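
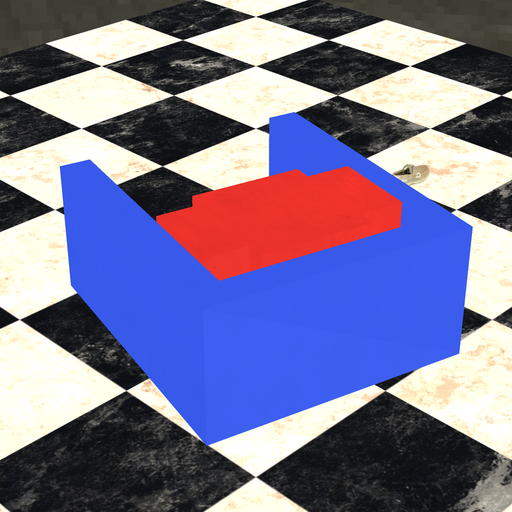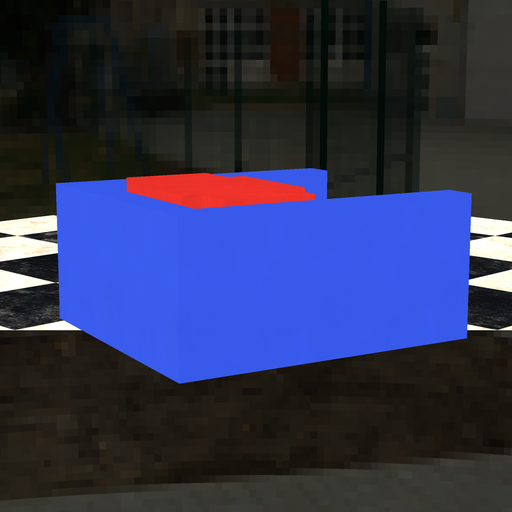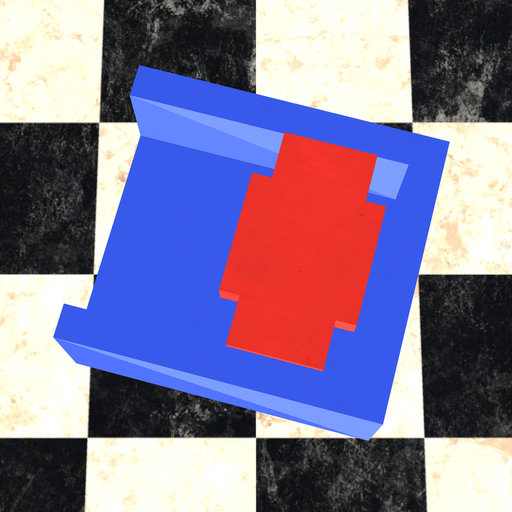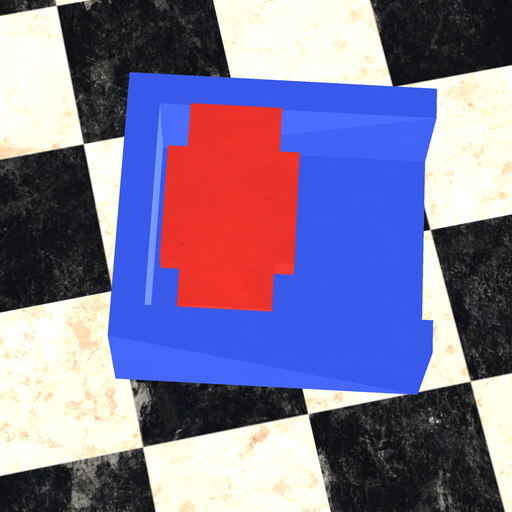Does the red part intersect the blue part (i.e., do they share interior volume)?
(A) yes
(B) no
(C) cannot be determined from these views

(B) no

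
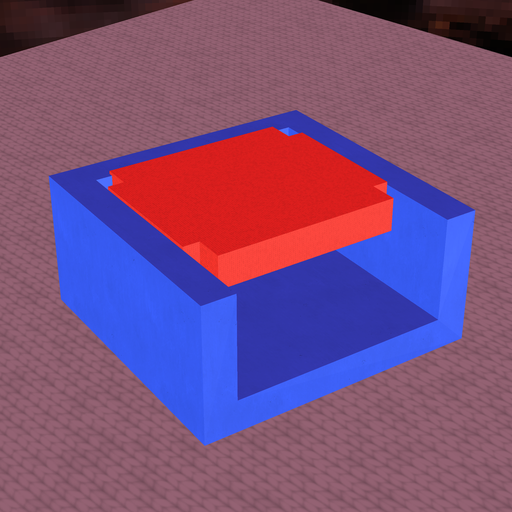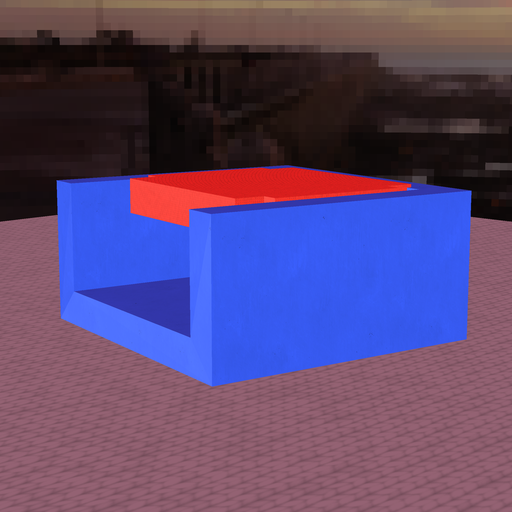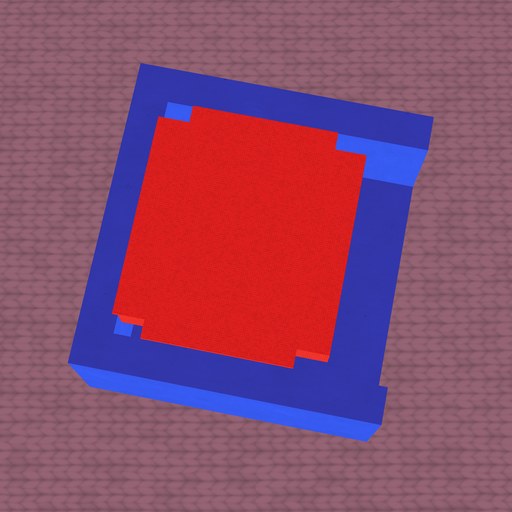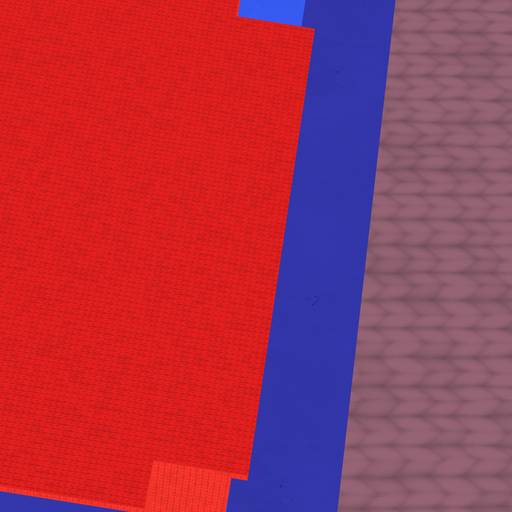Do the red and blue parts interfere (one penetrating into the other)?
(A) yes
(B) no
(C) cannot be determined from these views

(A) yes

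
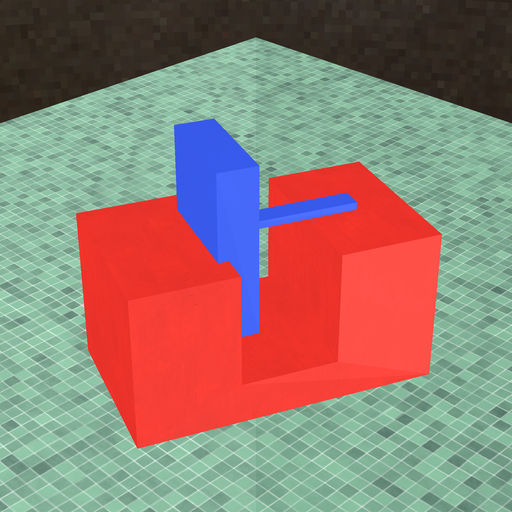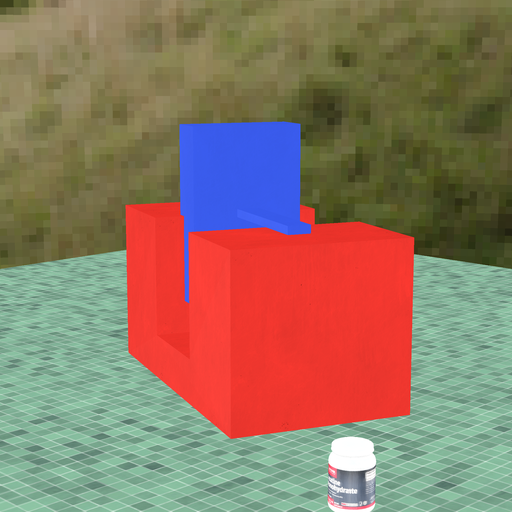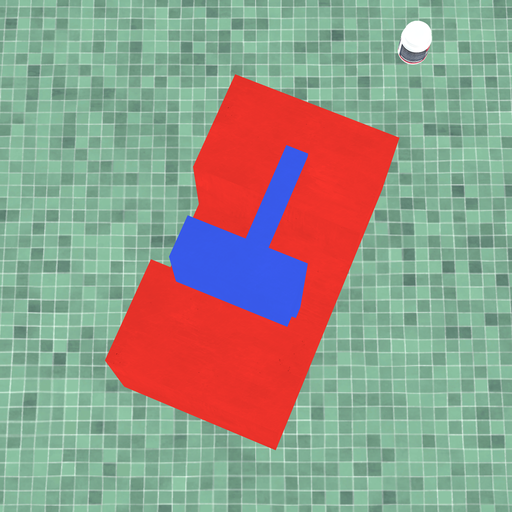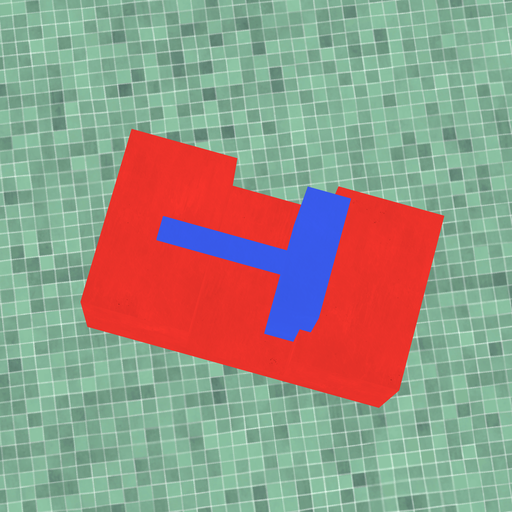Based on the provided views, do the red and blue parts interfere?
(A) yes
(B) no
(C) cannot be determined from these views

(A) yes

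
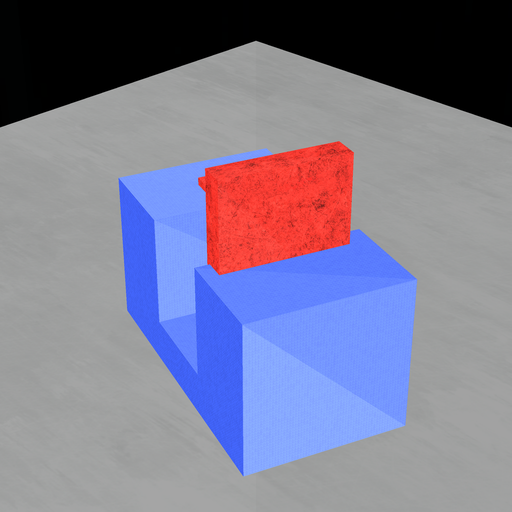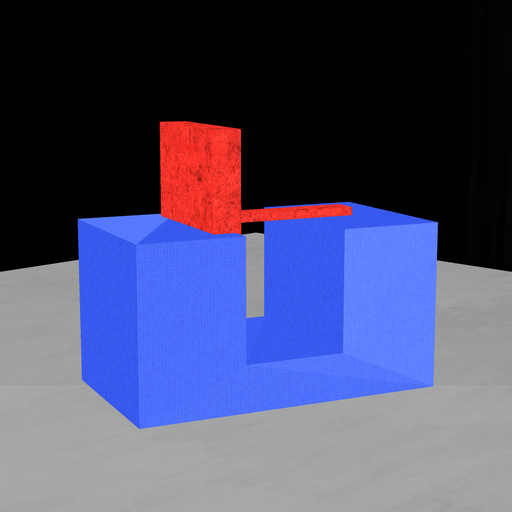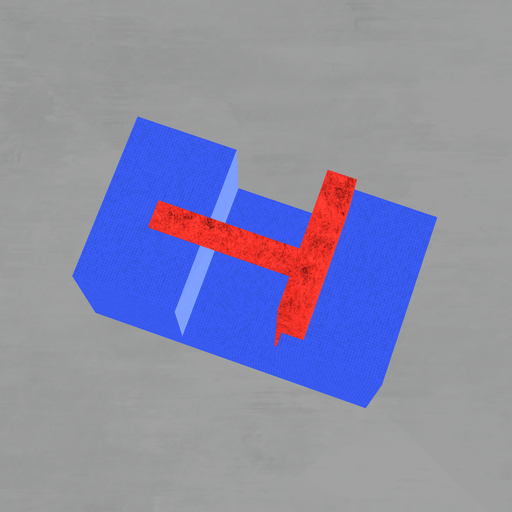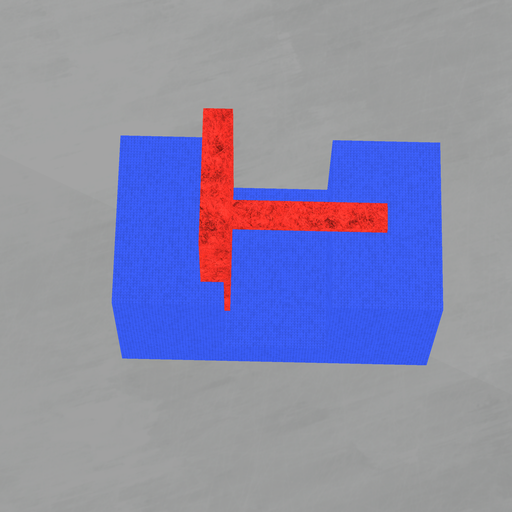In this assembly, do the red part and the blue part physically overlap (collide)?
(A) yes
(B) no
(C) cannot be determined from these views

(A) yes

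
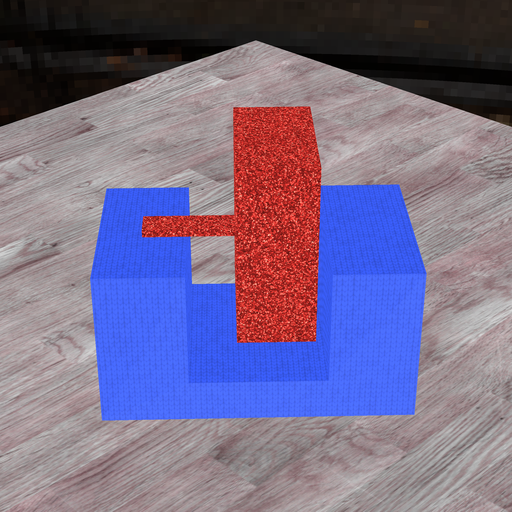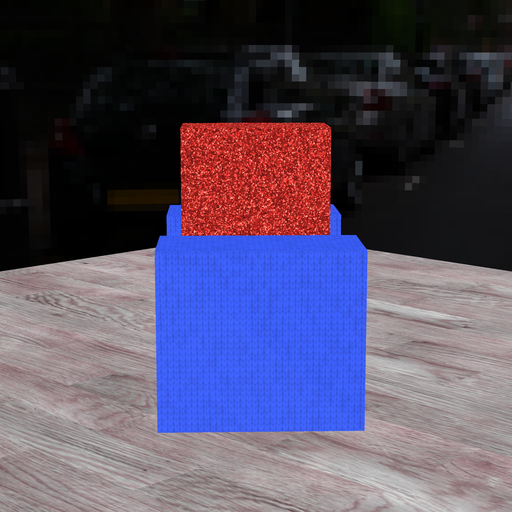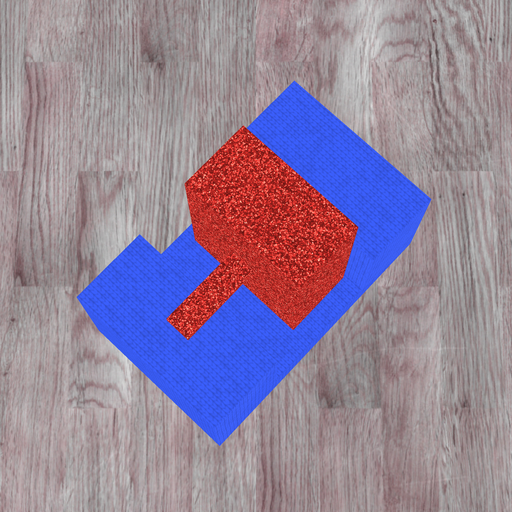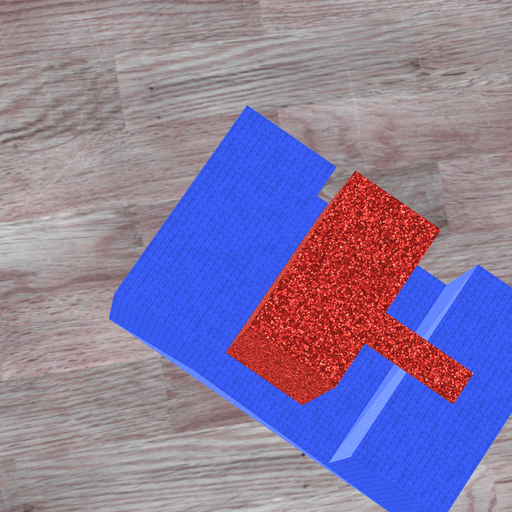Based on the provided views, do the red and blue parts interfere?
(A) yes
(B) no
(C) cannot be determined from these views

(B) no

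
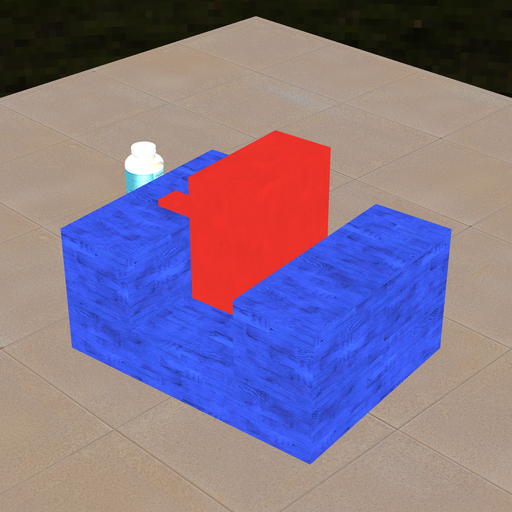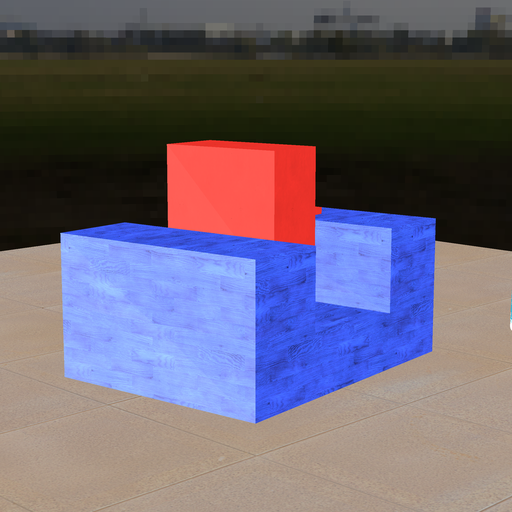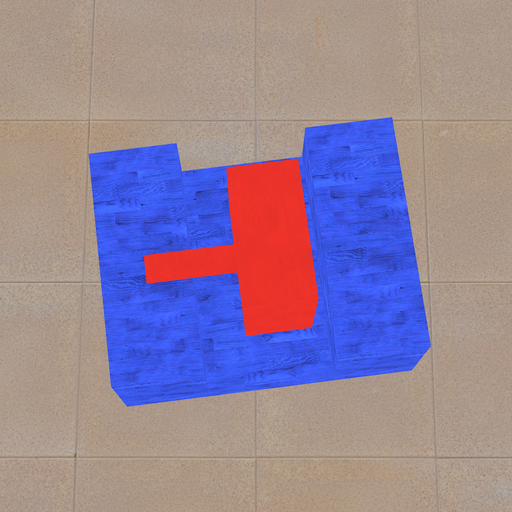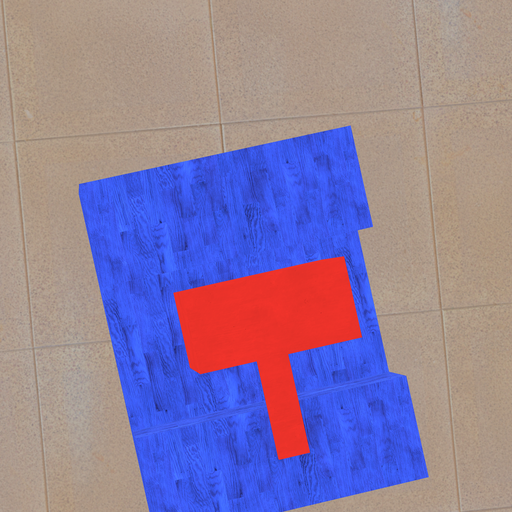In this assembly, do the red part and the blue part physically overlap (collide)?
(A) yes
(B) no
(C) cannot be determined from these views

(B) no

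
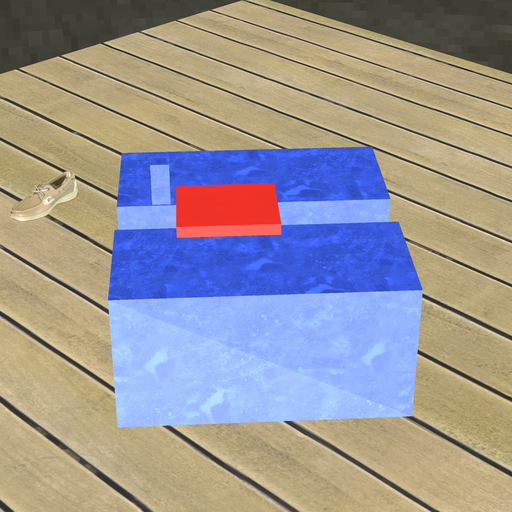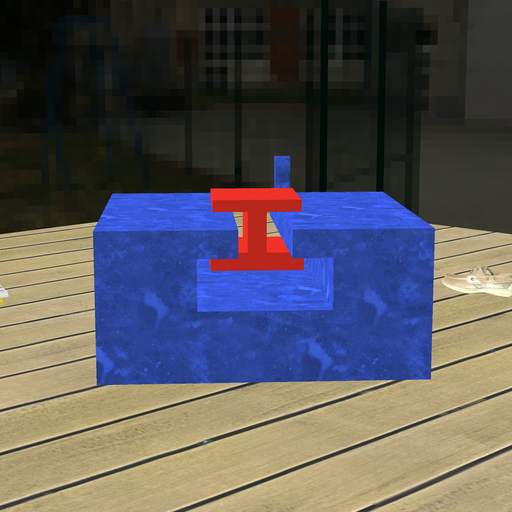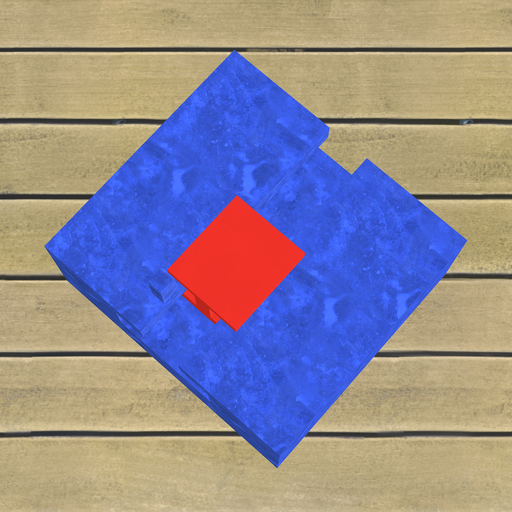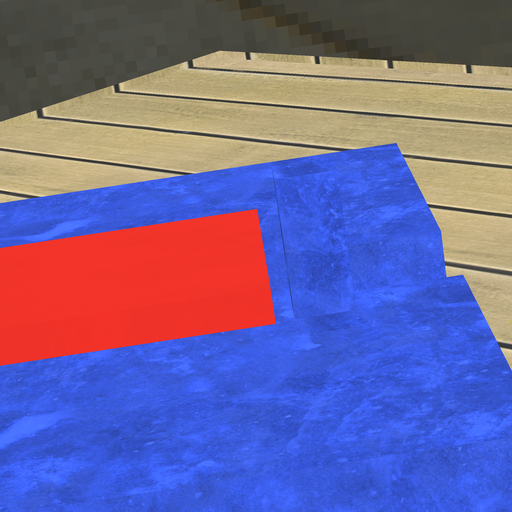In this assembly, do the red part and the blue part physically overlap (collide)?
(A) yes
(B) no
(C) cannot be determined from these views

(B) no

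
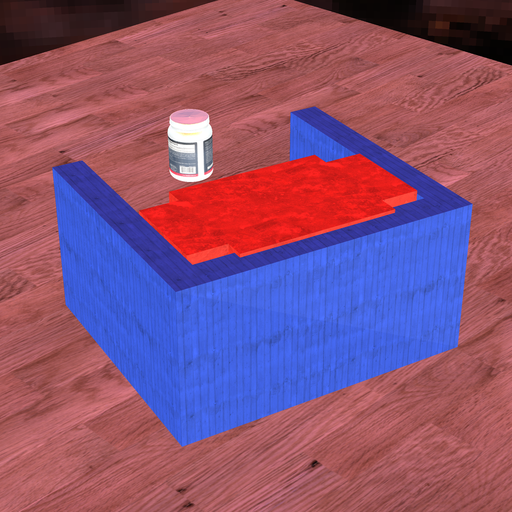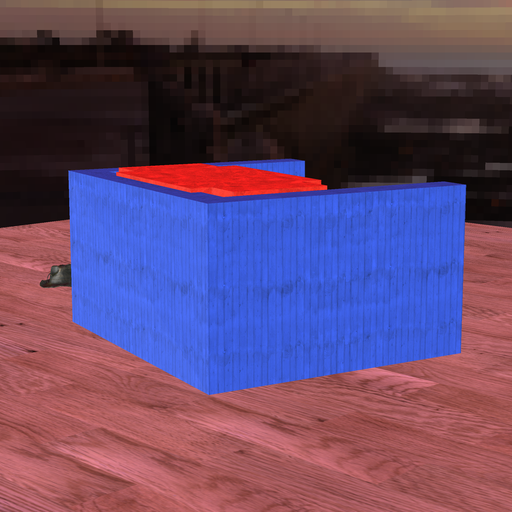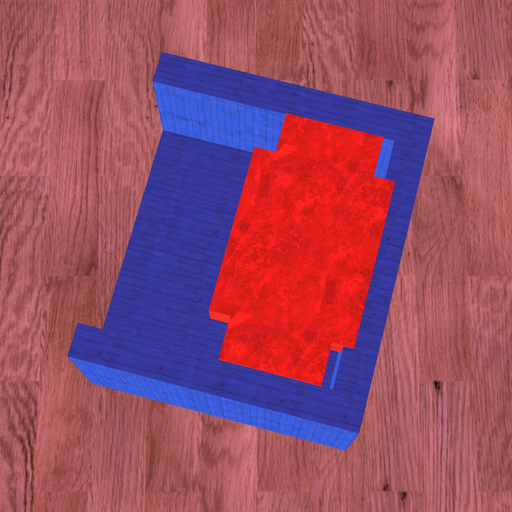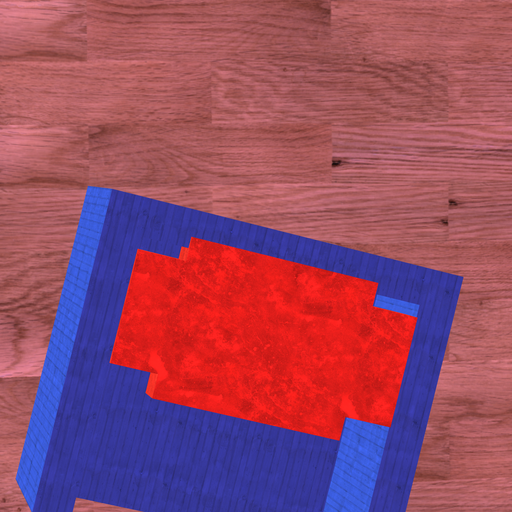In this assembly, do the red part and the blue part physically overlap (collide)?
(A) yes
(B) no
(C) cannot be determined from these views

(A) yes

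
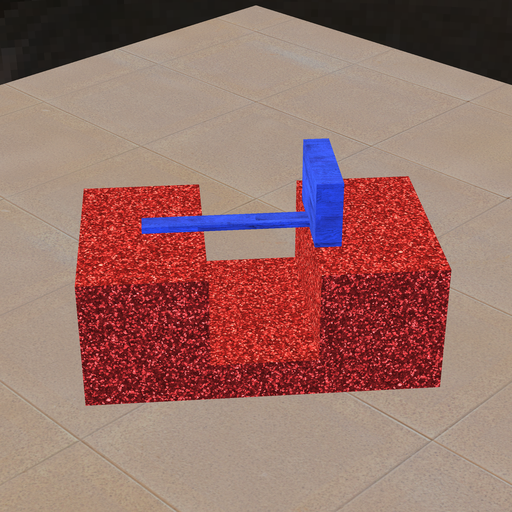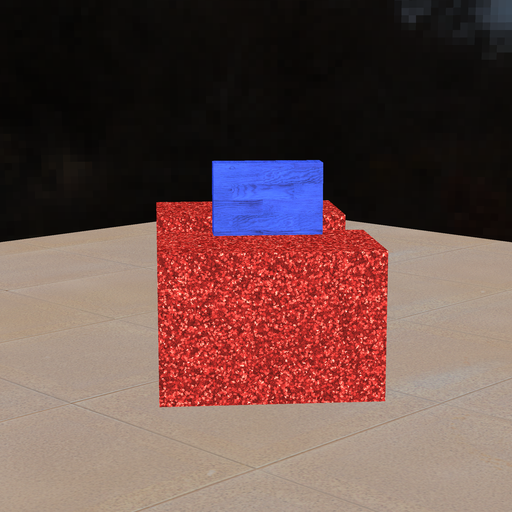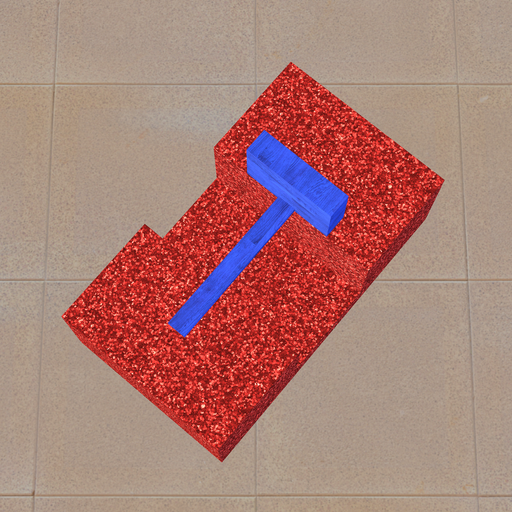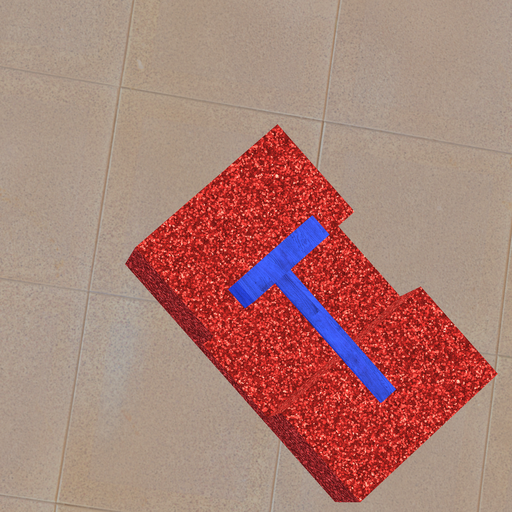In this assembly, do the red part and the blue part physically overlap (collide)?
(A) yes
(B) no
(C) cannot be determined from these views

(A) yes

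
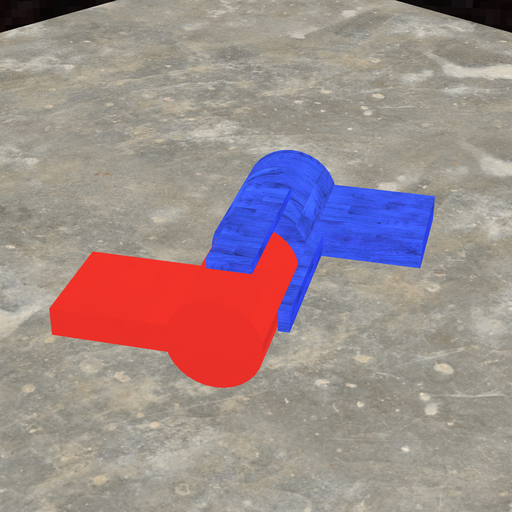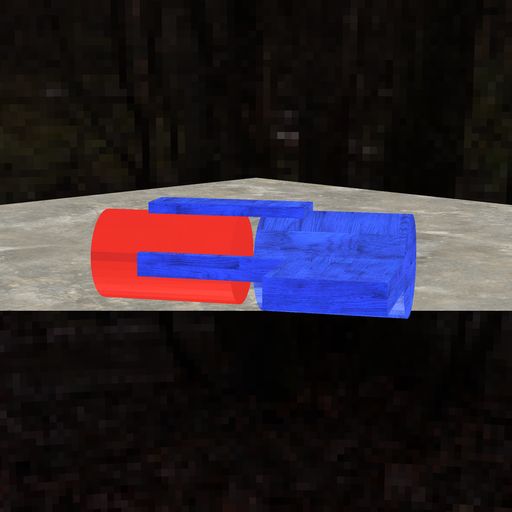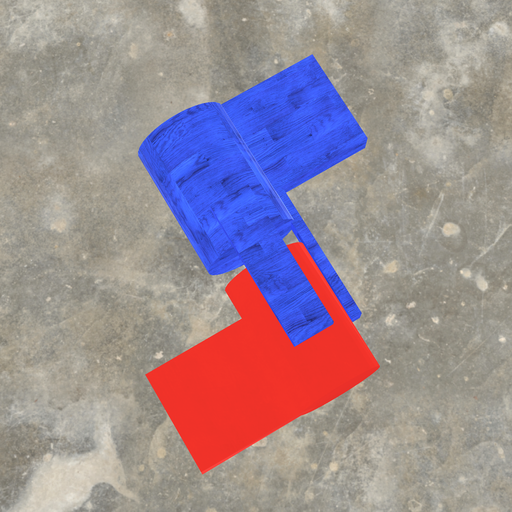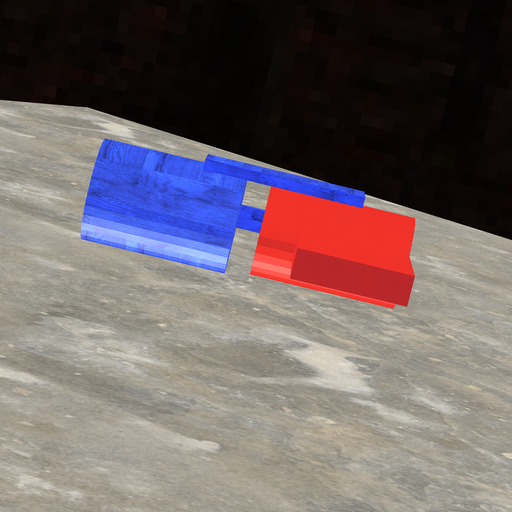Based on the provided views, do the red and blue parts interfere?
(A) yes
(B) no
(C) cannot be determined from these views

(B) no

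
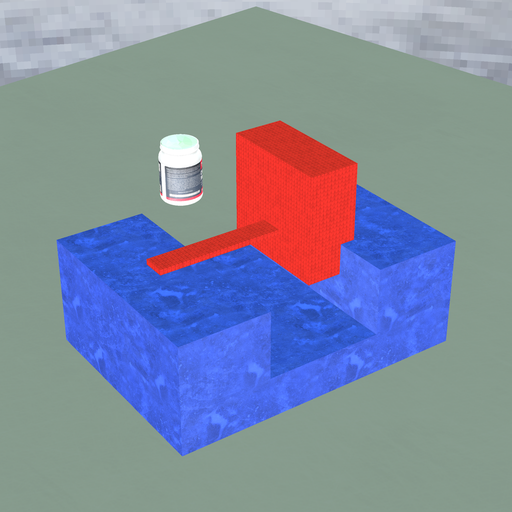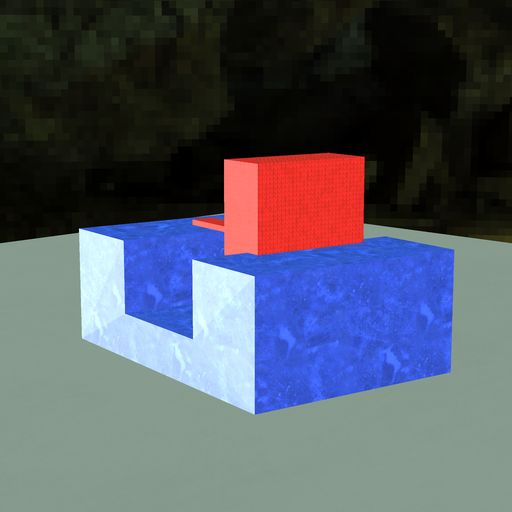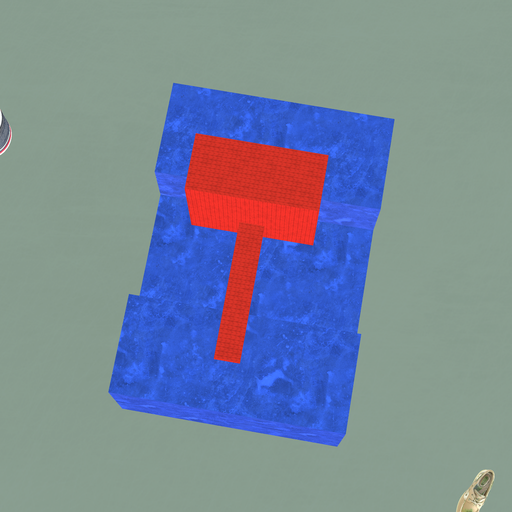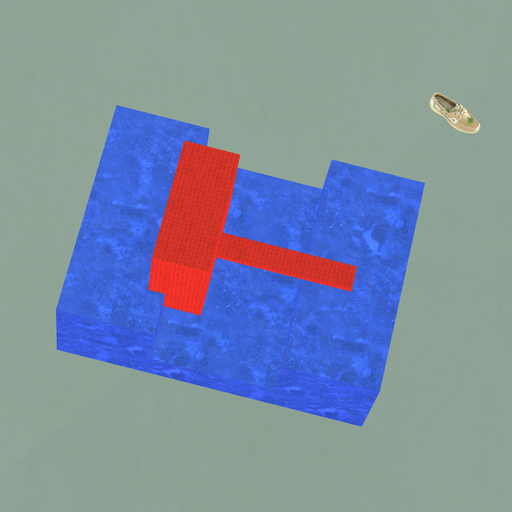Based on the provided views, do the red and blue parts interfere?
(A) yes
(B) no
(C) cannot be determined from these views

(A) yes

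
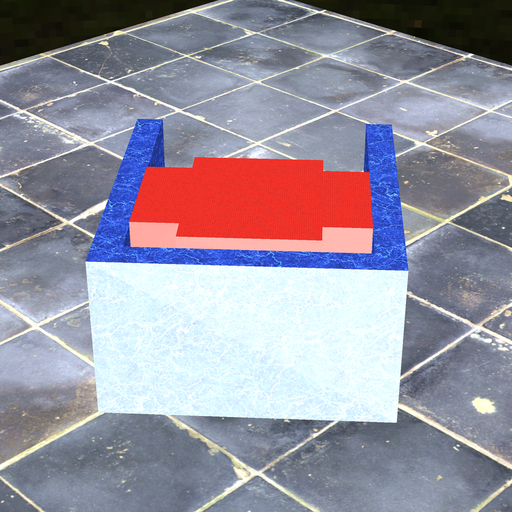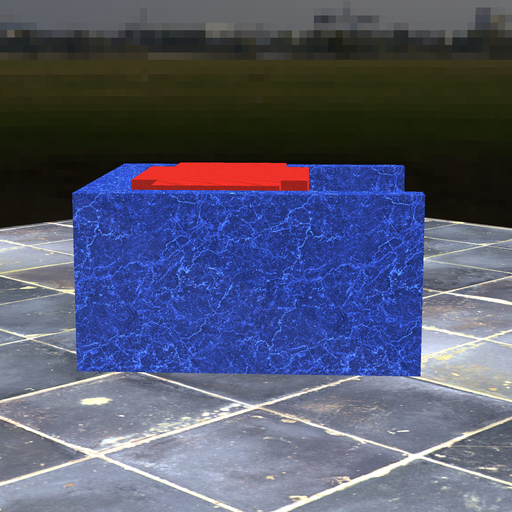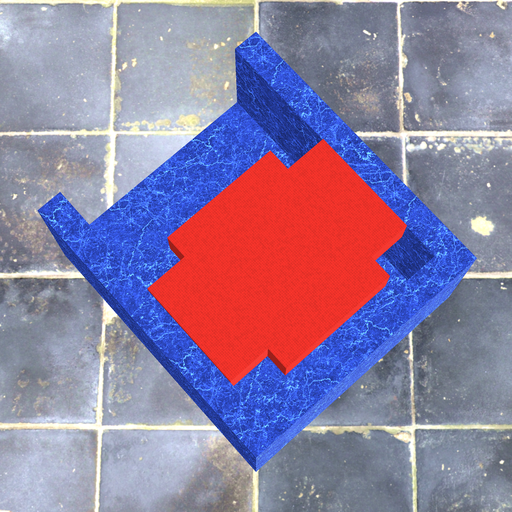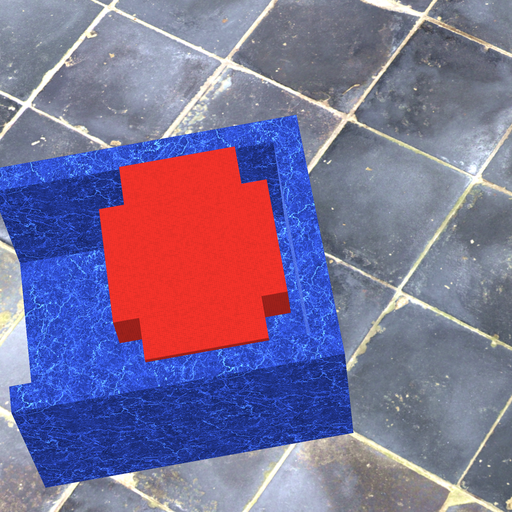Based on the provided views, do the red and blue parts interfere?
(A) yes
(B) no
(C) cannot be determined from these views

(B) no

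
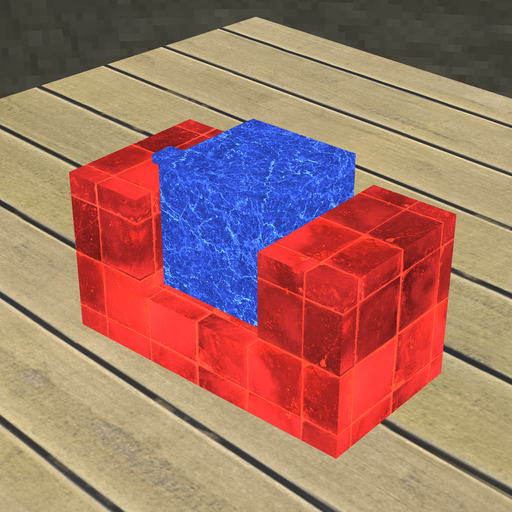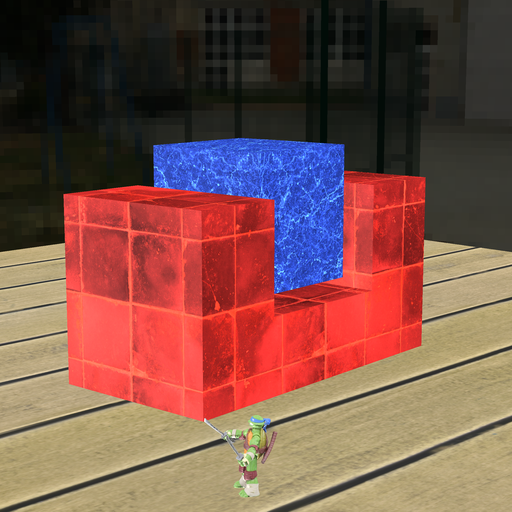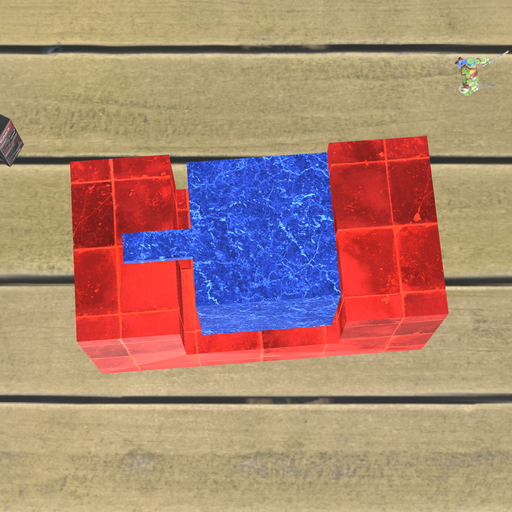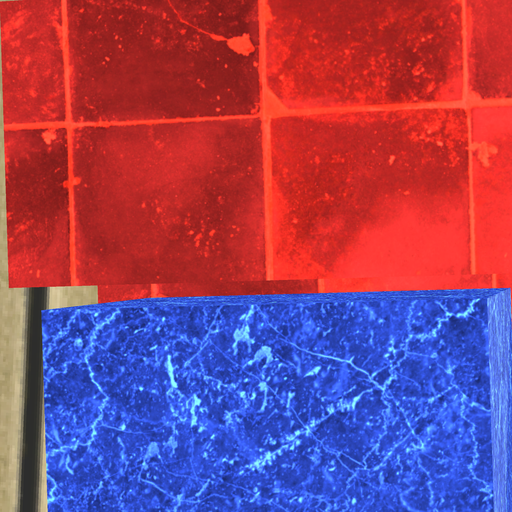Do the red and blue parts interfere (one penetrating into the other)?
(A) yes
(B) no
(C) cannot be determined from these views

(B) no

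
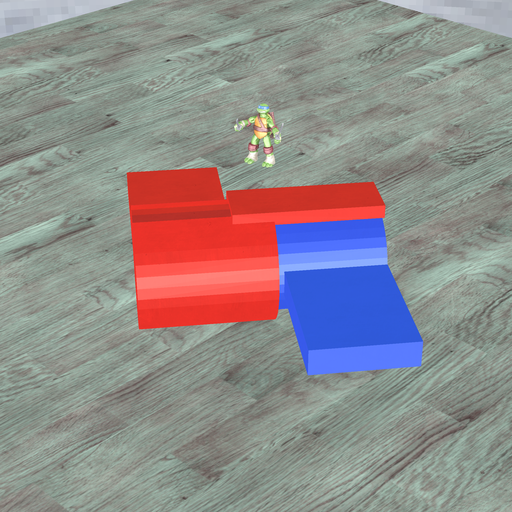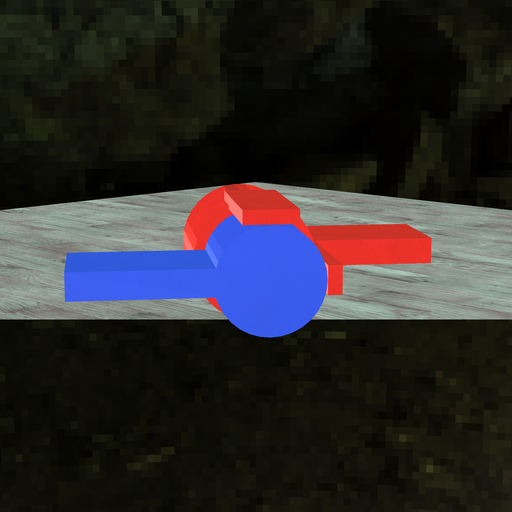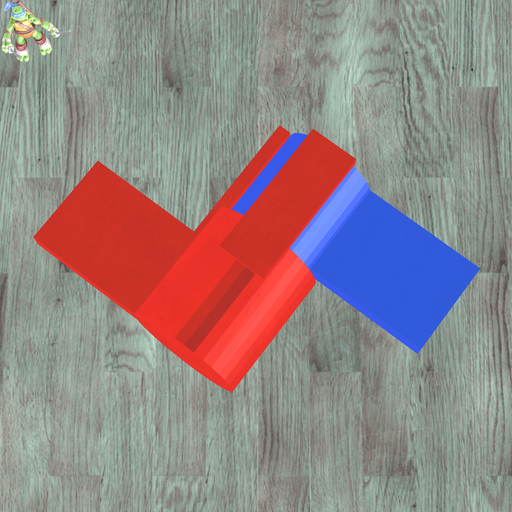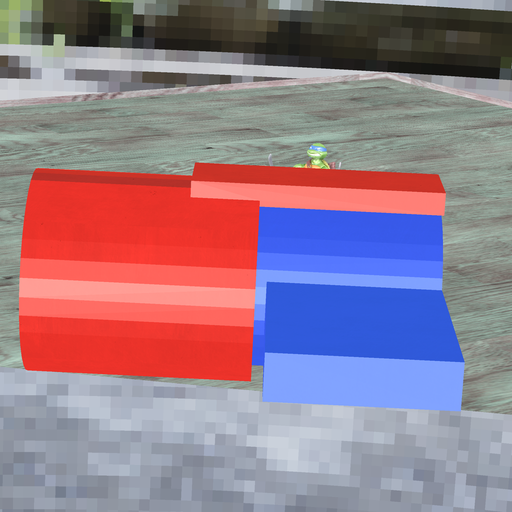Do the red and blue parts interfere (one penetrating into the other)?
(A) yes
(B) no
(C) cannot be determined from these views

(A) yes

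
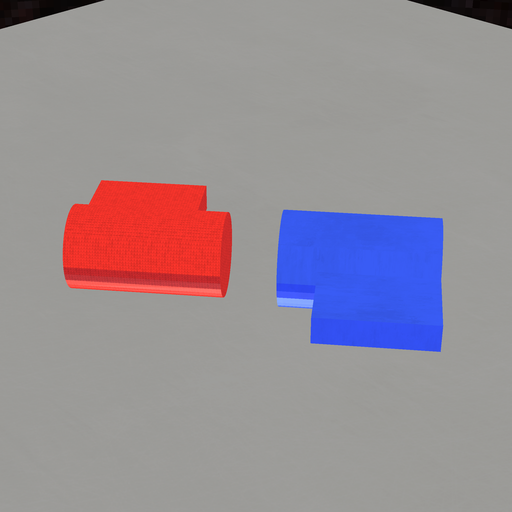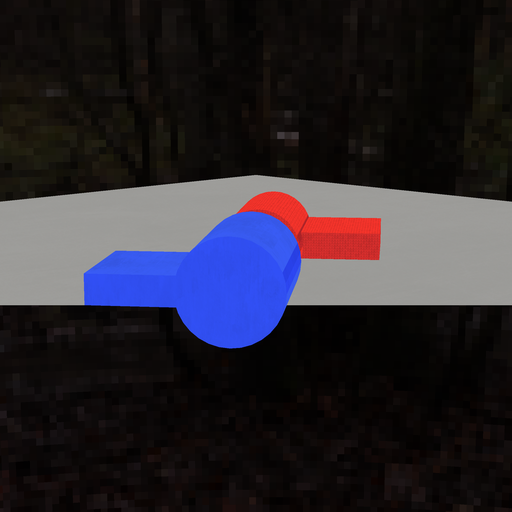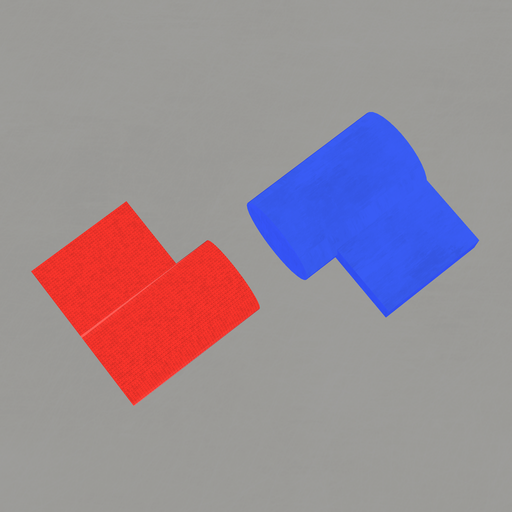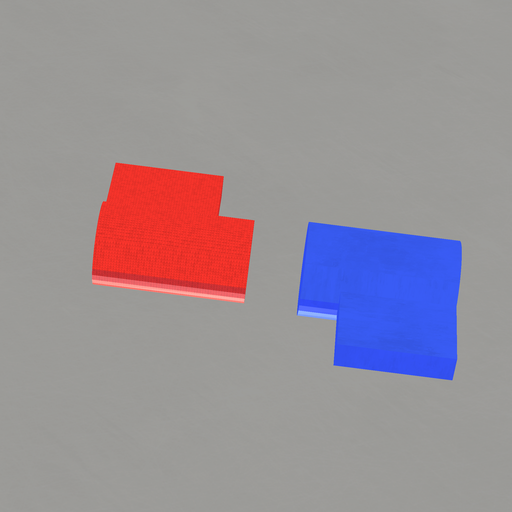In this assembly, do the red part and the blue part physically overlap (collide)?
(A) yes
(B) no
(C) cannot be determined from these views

(B) no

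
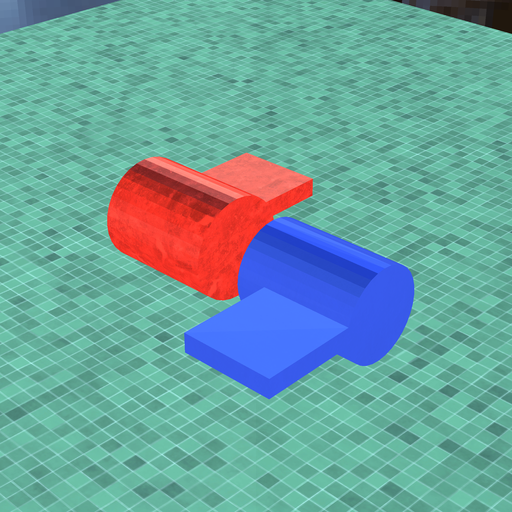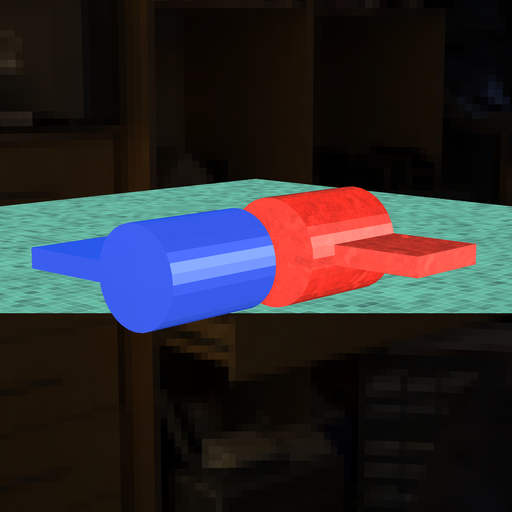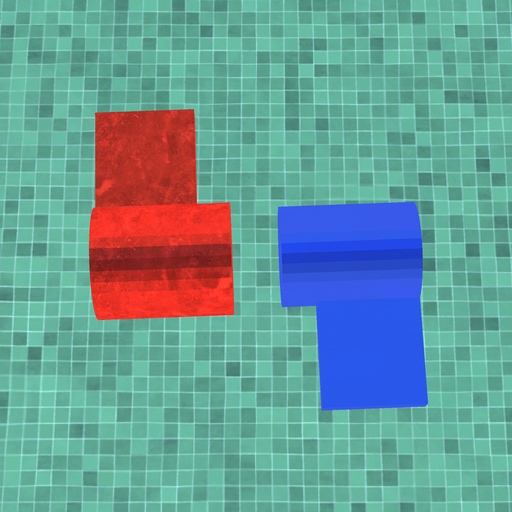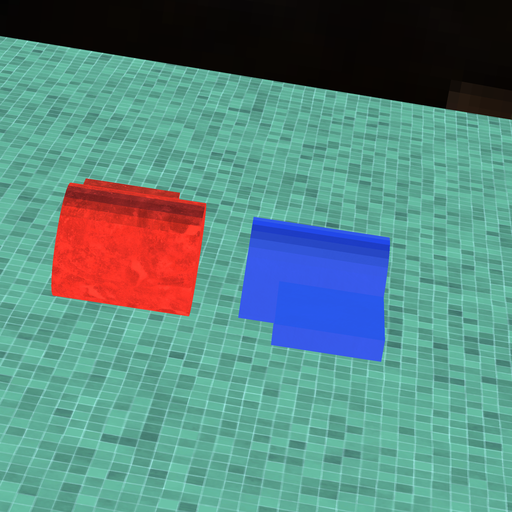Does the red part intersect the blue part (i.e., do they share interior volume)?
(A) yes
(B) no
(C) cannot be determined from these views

(B) no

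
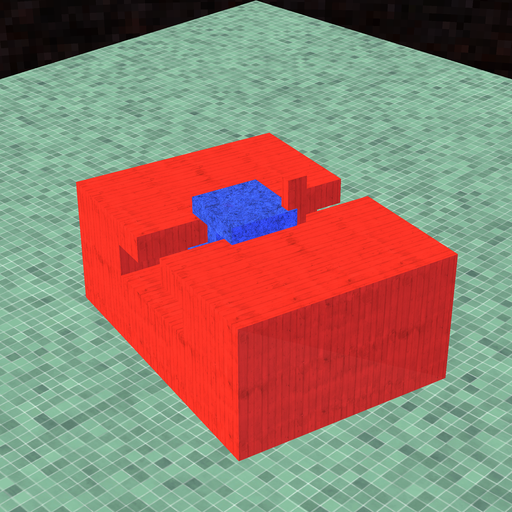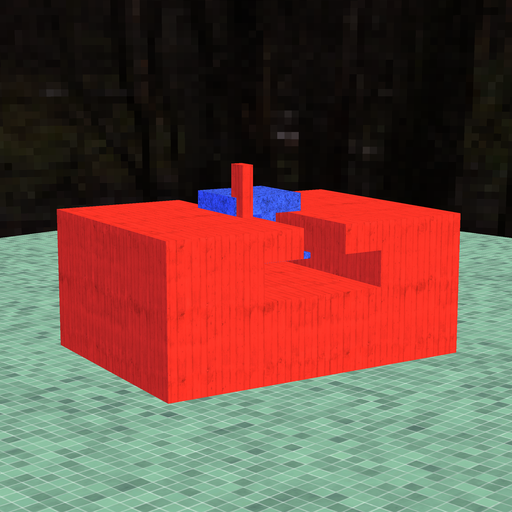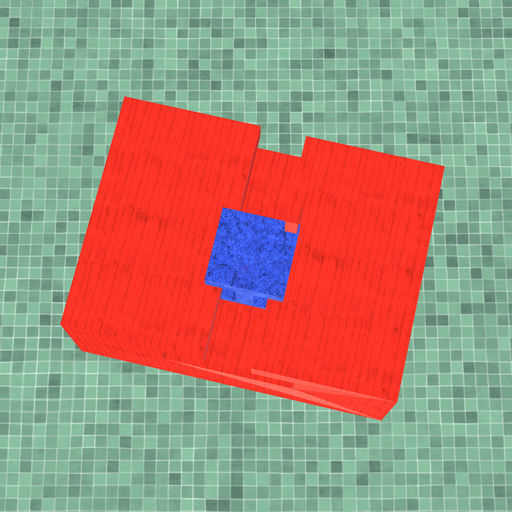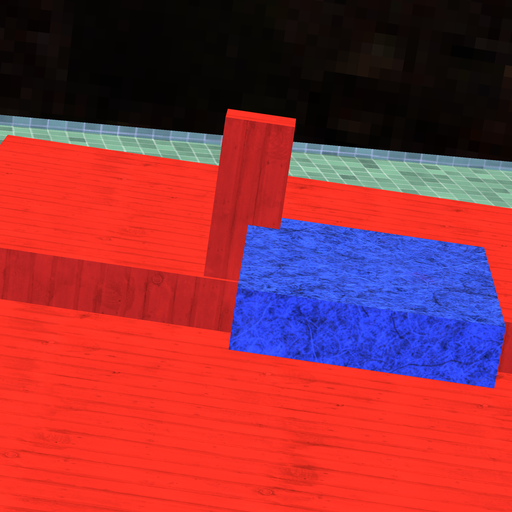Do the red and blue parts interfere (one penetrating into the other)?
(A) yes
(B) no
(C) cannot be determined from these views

(A) yes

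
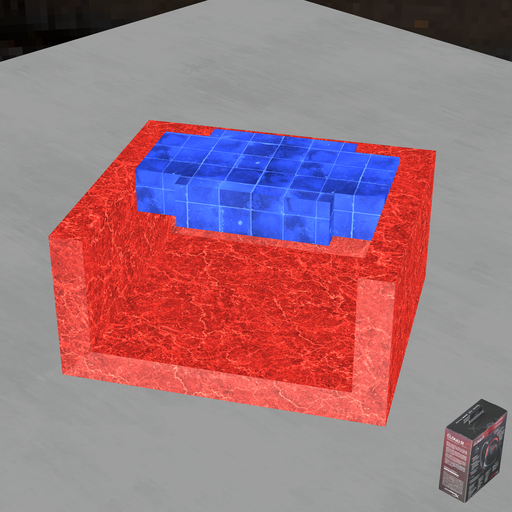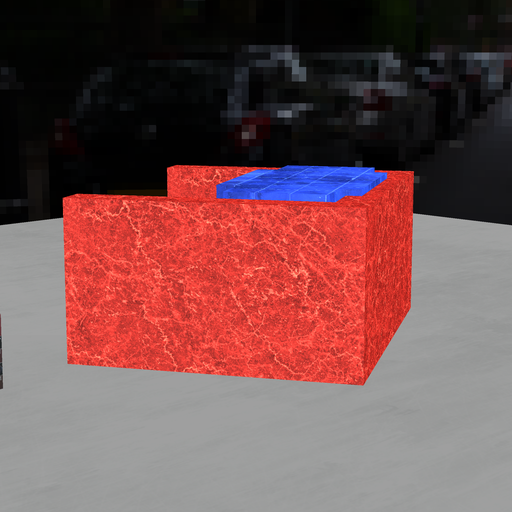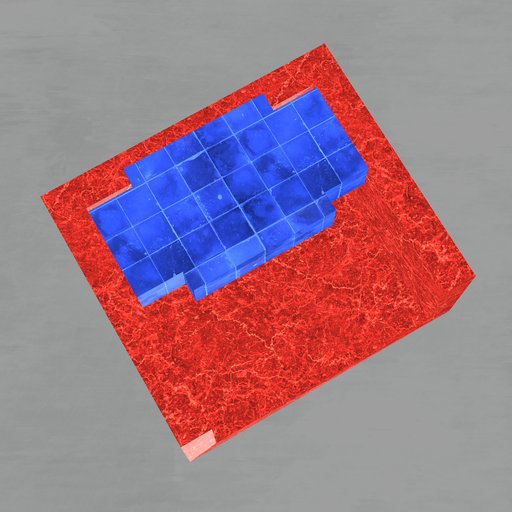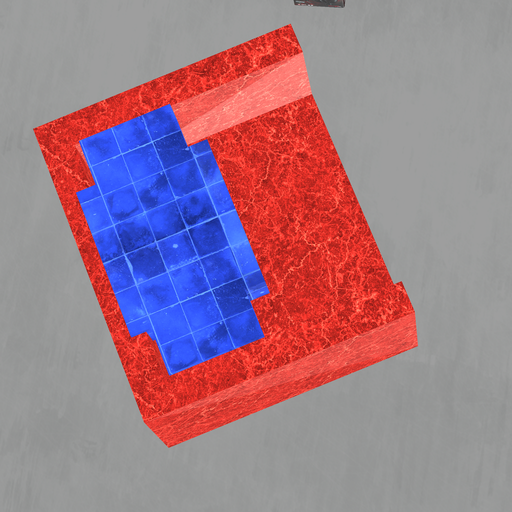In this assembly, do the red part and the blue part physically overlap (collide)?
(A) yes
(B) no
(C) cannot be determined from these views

(A) yes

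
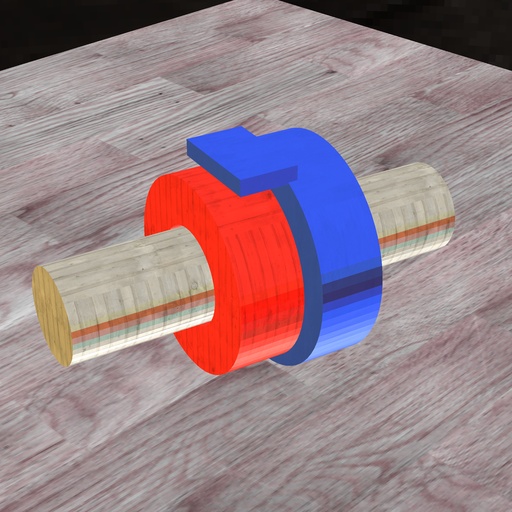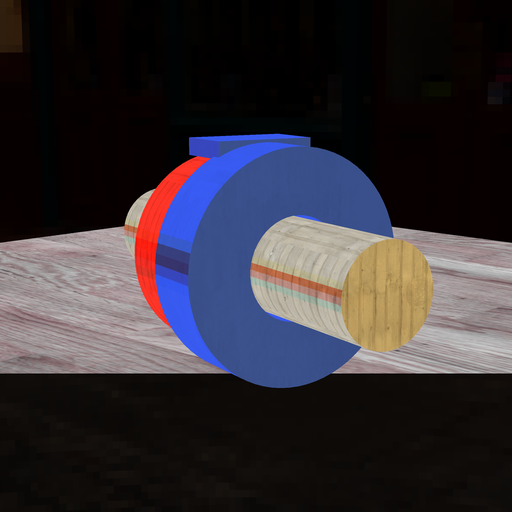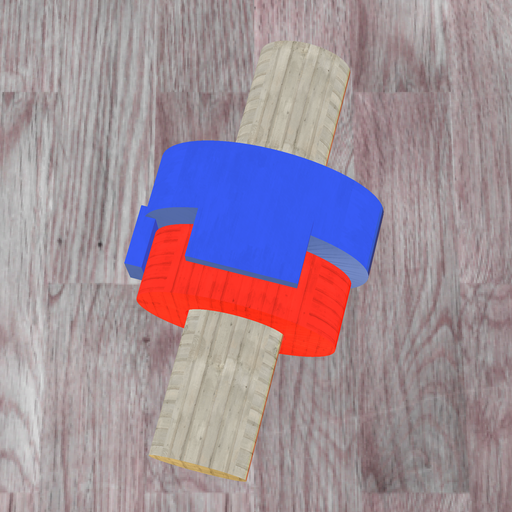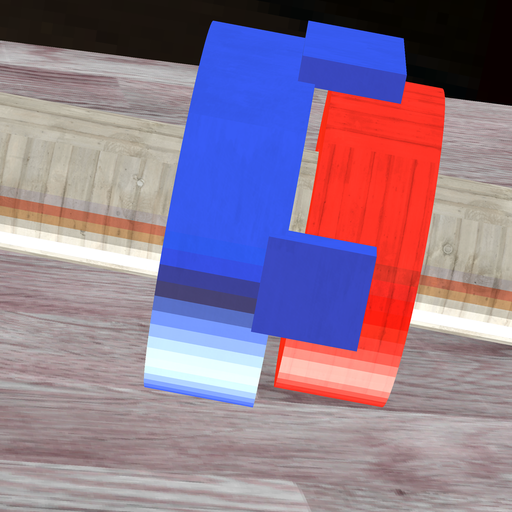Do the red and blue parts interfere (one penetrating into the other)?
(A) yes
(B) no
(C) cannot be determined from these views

(B) no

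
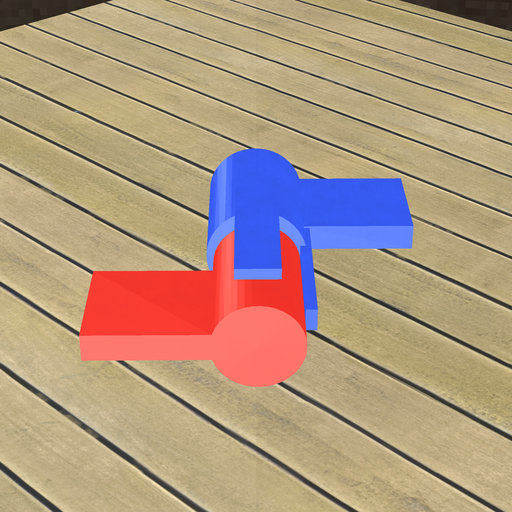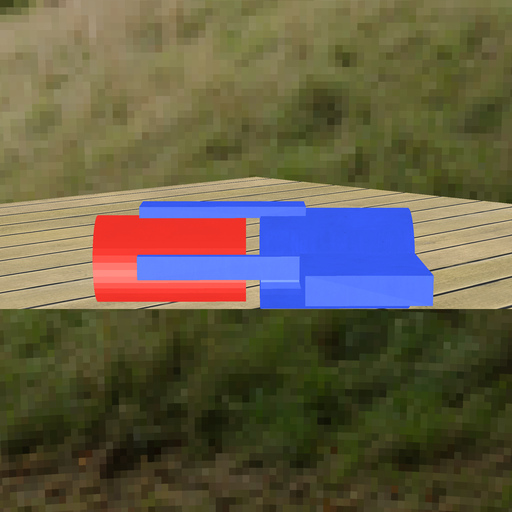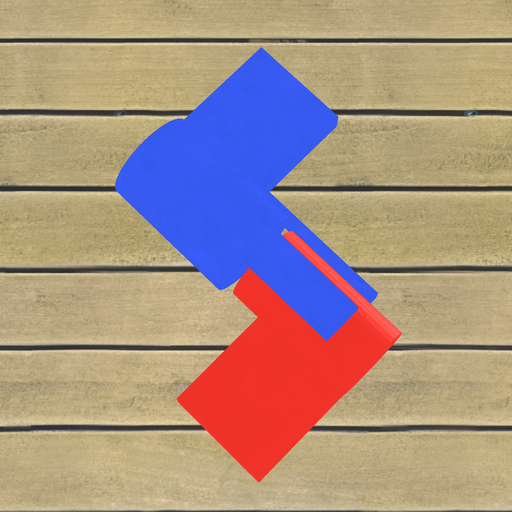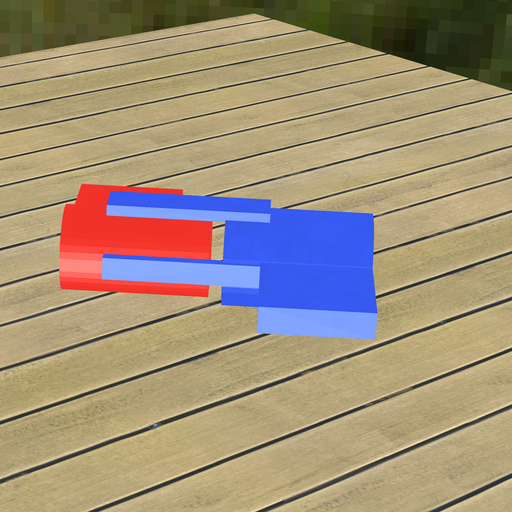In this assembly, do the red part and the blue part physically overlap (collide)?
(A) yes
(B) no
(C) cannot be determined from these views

(B) no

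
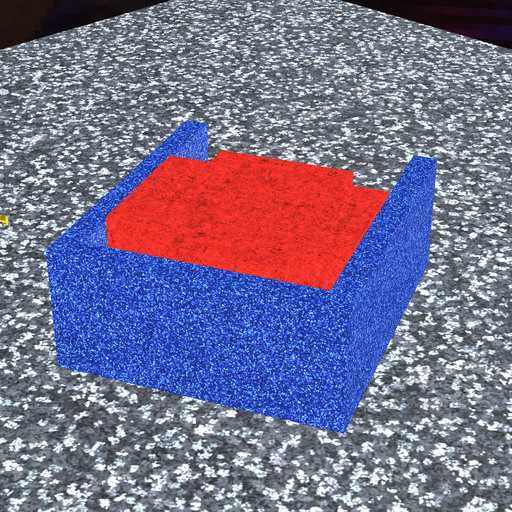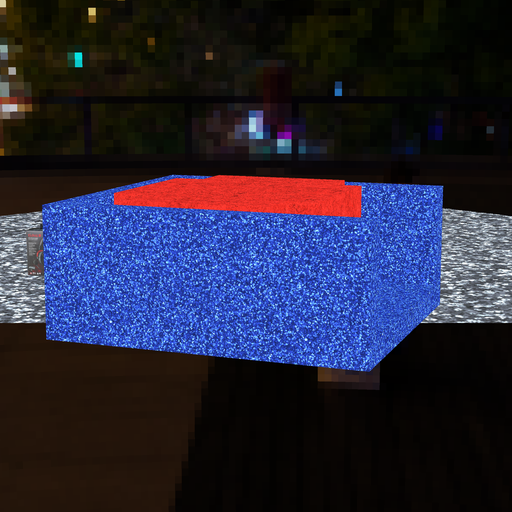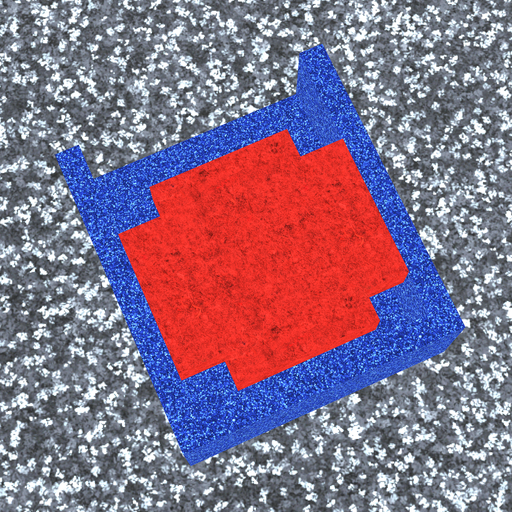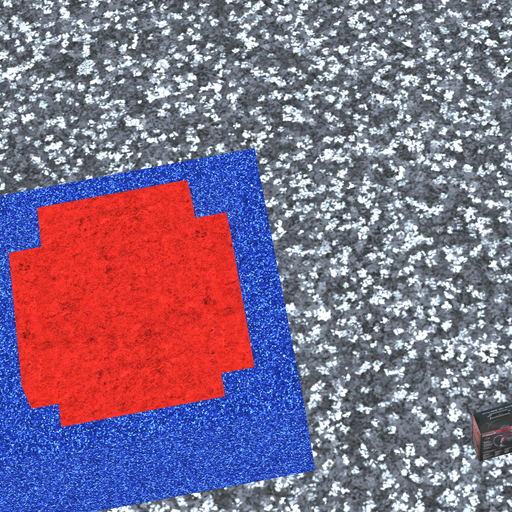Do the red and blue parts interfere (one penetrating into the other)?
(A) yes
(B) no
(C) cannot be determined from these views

(B) no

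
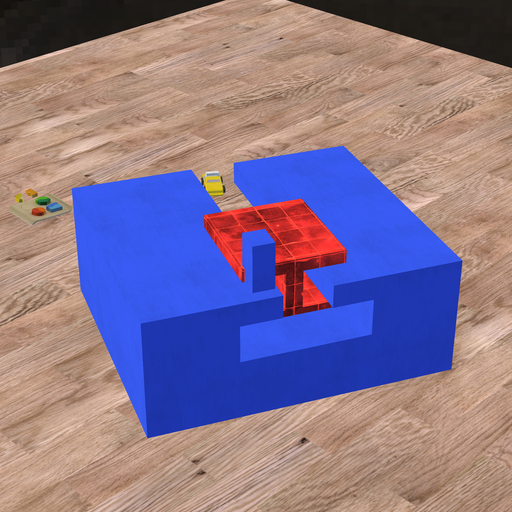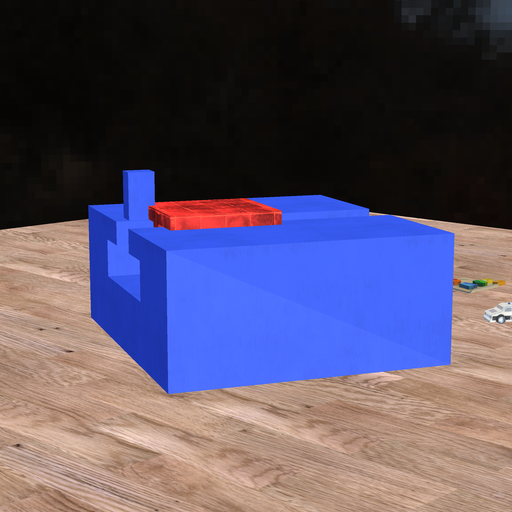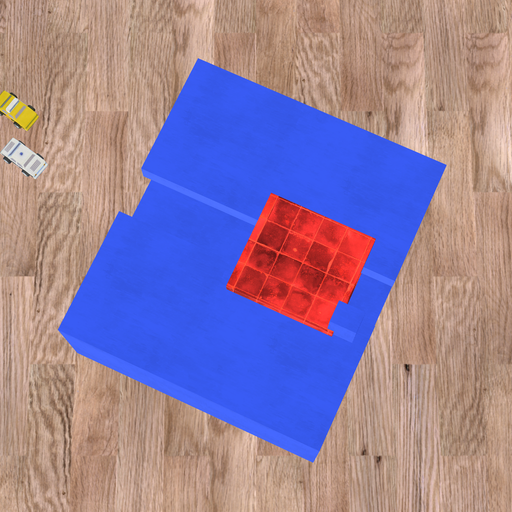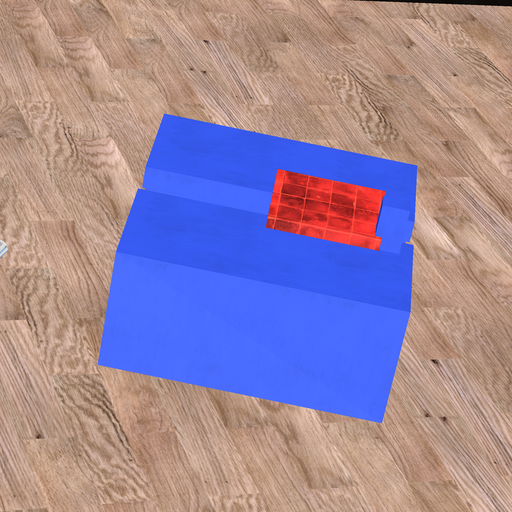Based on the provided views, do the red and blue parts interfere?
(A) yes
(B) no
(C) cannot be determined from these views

(A) yes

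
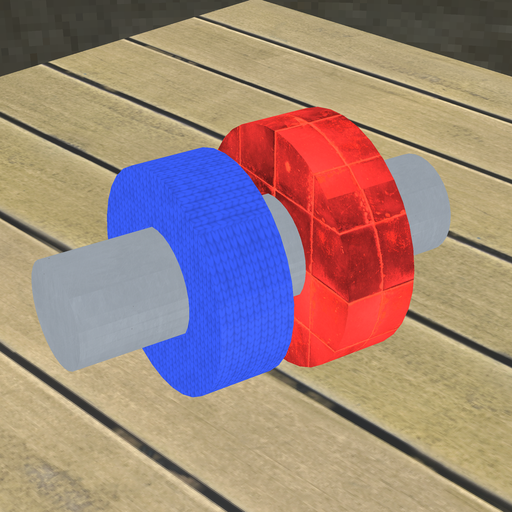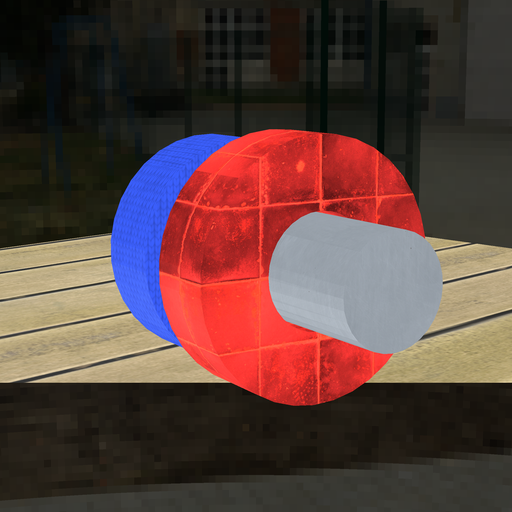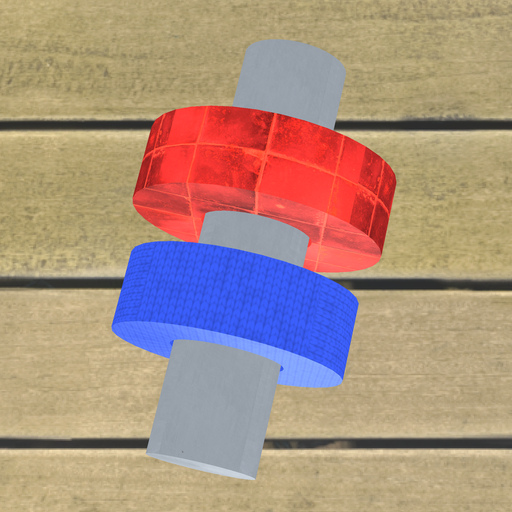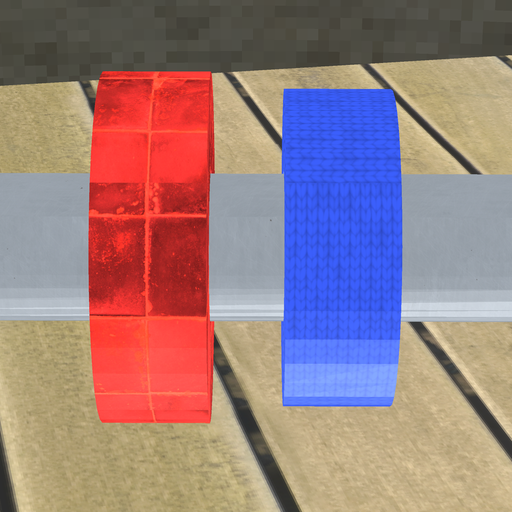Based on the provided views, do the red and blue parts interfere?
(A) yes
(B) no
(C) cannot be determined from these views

(B) no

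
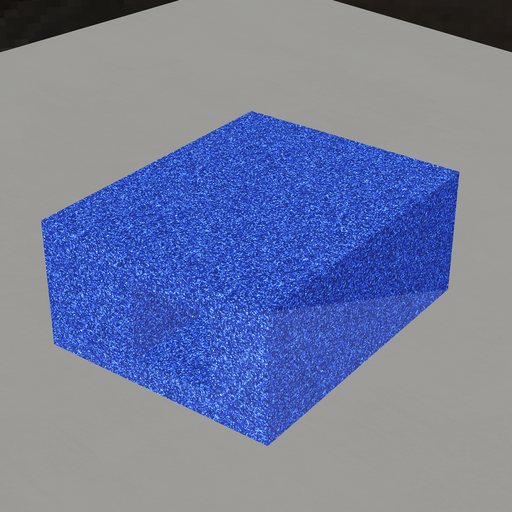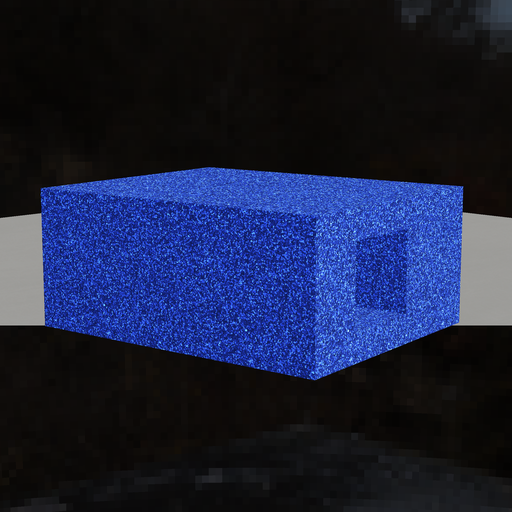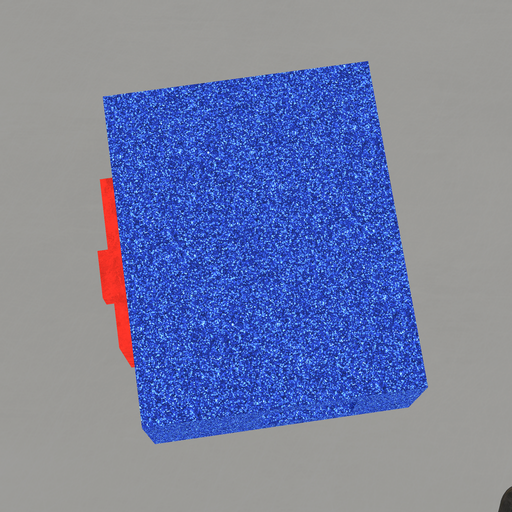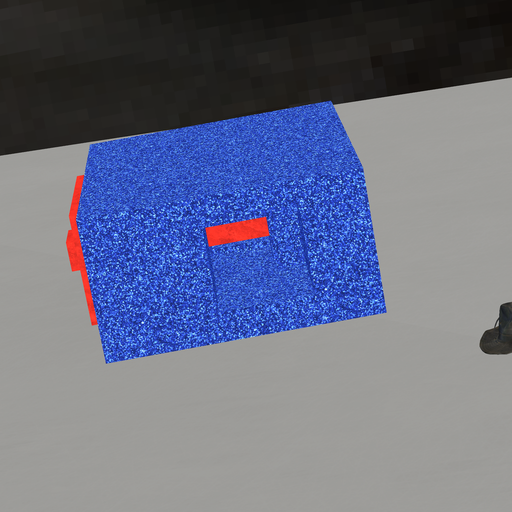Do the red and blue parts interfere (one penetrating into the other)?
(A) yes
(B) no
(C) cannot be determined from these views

(A) yes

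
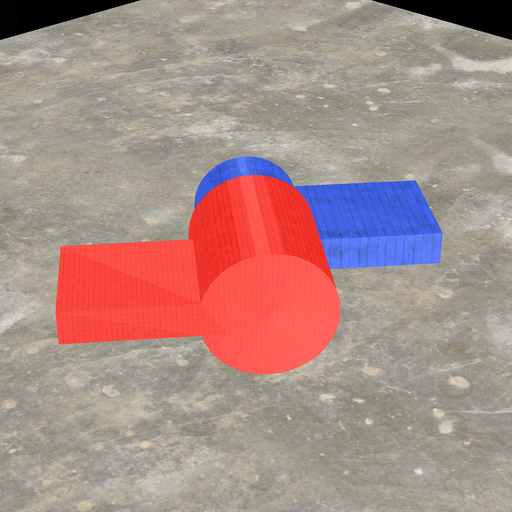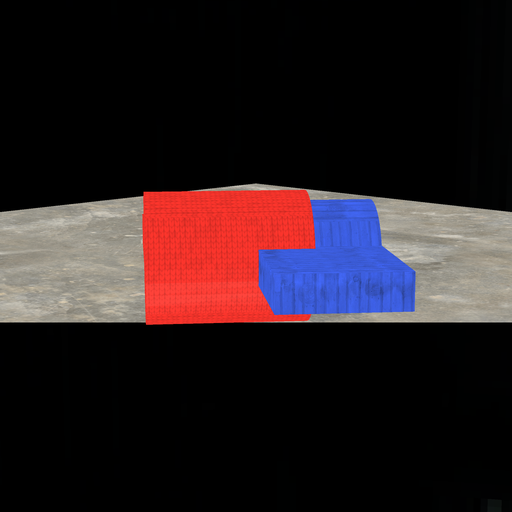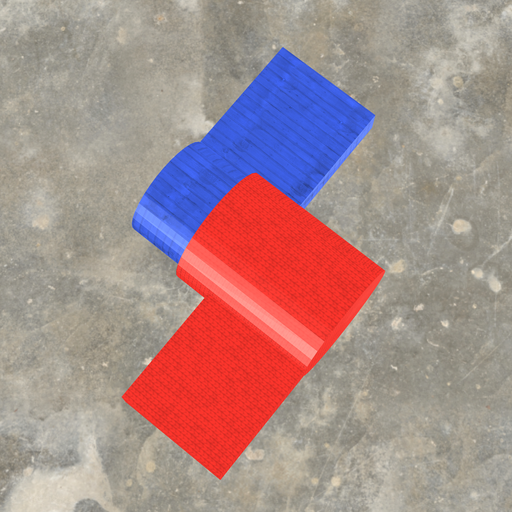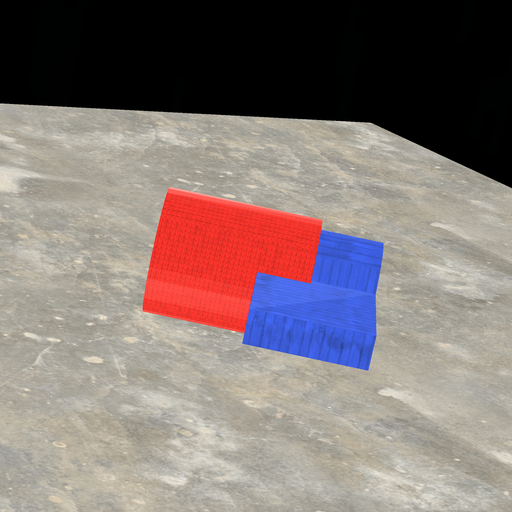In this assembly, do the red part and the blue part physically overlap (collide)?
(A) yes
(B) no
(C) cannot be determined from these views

(A) yes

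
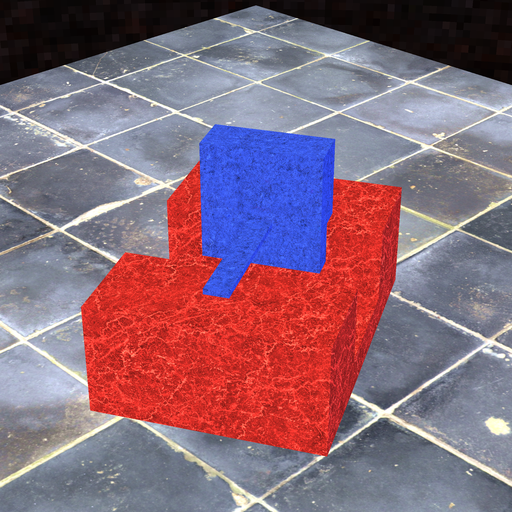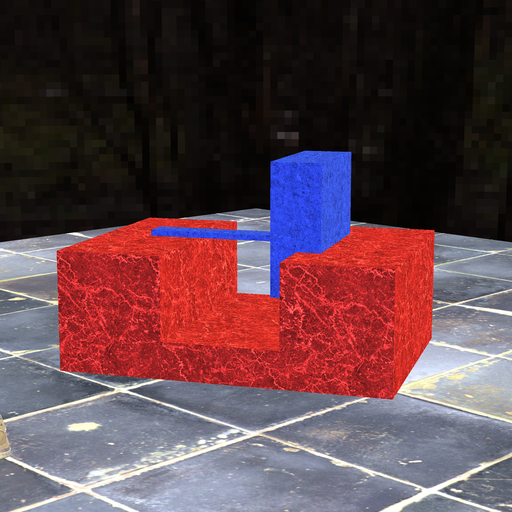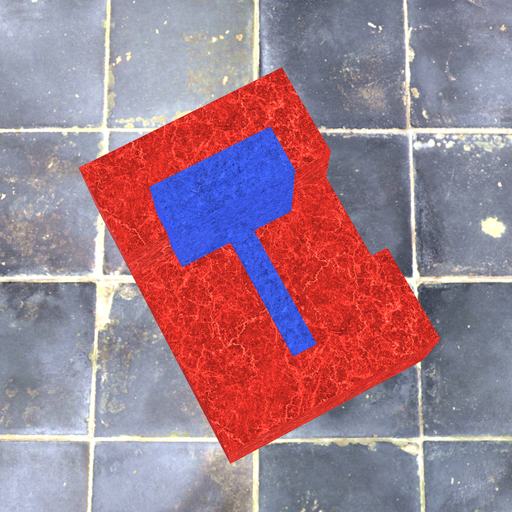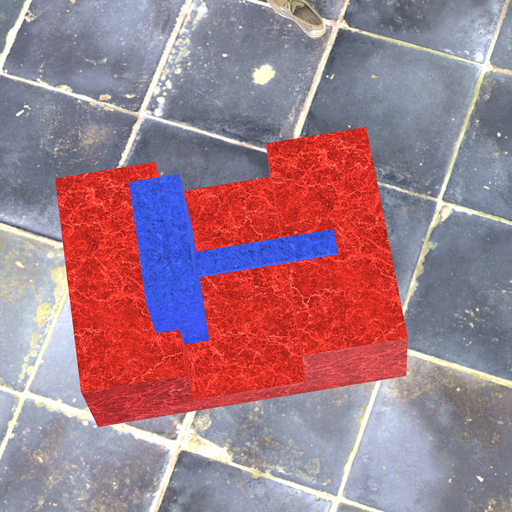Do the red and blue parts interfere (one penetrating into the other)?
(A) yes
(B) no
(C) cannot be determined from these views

(A) yes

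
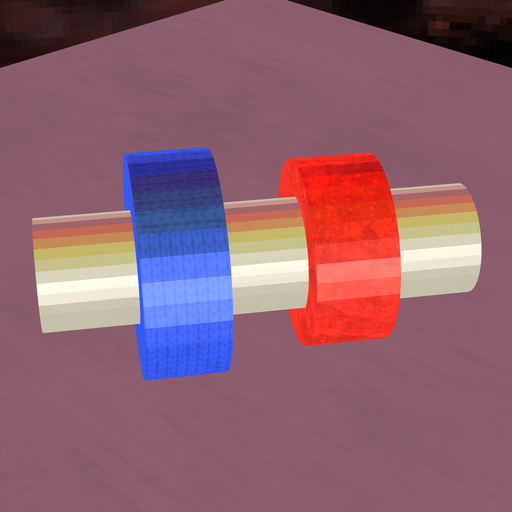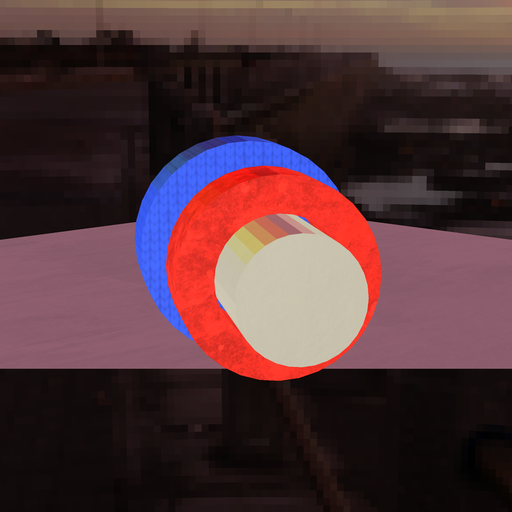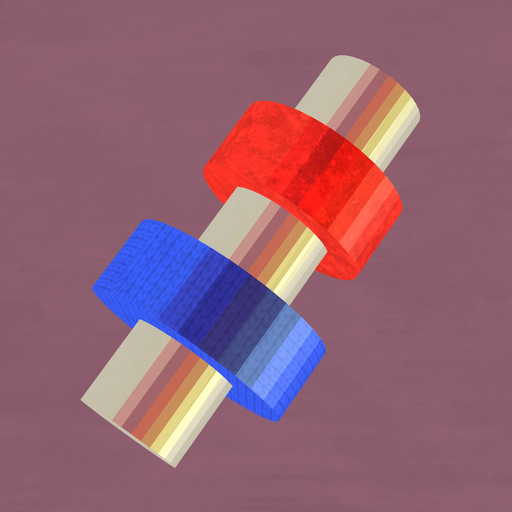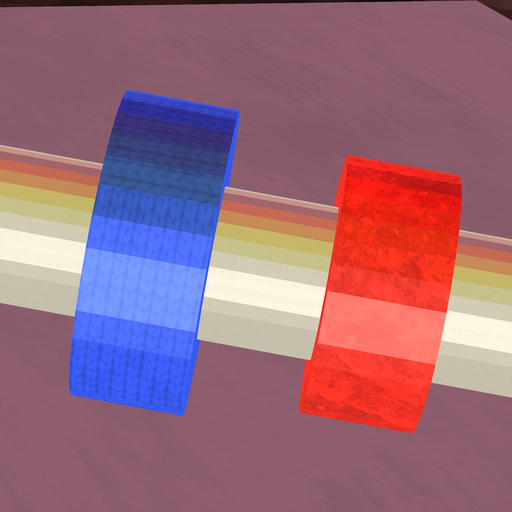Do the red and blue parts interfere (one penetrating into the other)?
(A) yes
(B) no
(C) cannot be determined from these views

(B) no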